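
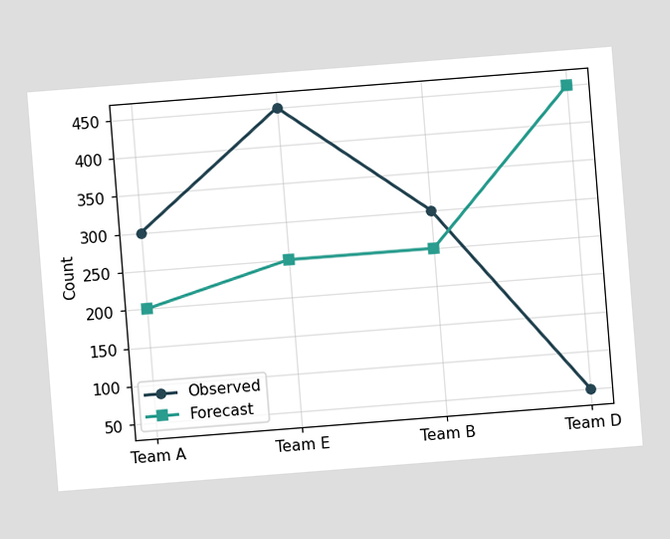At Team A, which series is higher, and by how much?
The chart is tilted about 4° counter-clockwise. At Team A, Observed sits above the other line by 100.

Observed, by 100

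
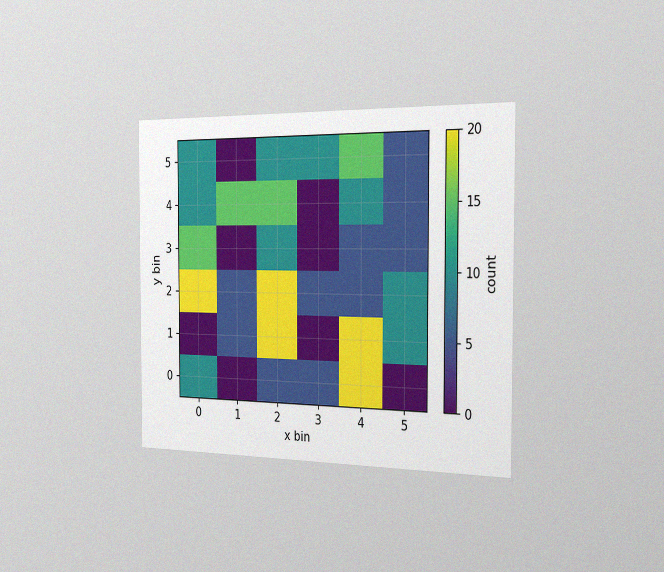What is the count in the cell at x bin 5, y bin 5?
5

The chart is viewed slightly from the right, with some photo noise. Matching the cell (5, 5) against the colorbar gives 5.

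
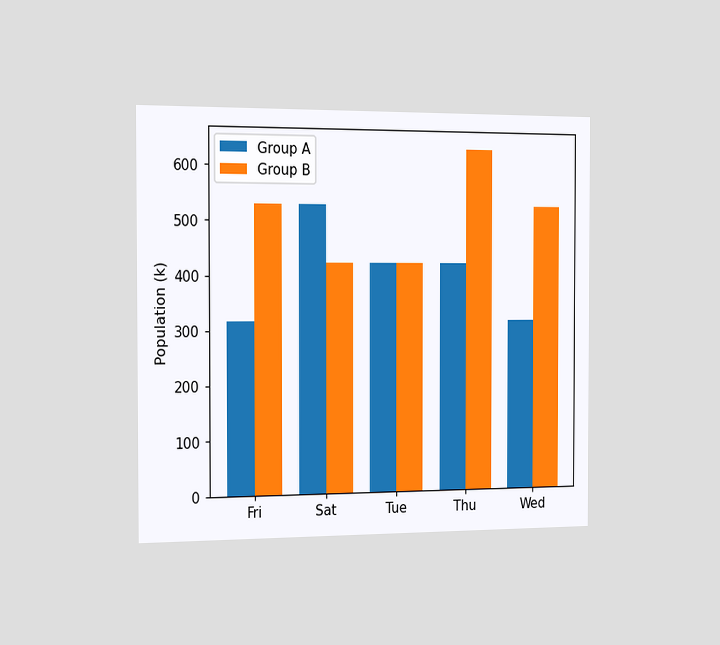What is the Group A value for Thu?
424k

The chart is viewed slightly from the left. The Group A bar at Thu reaches 424k on the y-axis.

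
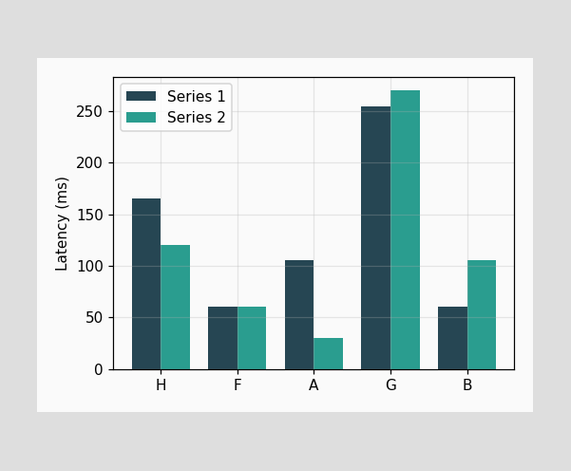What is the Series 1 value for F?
The Series 1 bar at F reaches 60ms on the y-axis.

60ms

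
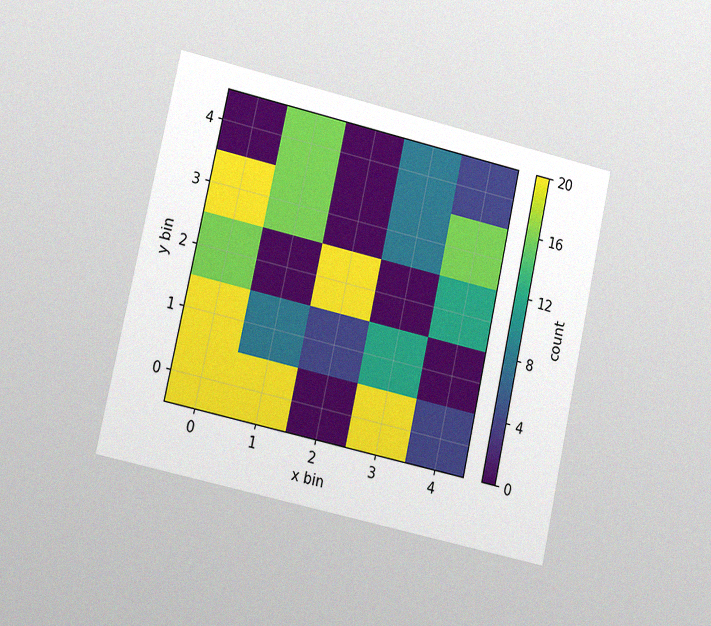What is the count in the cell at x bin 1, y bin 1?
8

The chart is tilted about 12° clockwise and viewed slightly from the left, with some photo noise. Matching the cell (1, 1) against the colorbar gives 8.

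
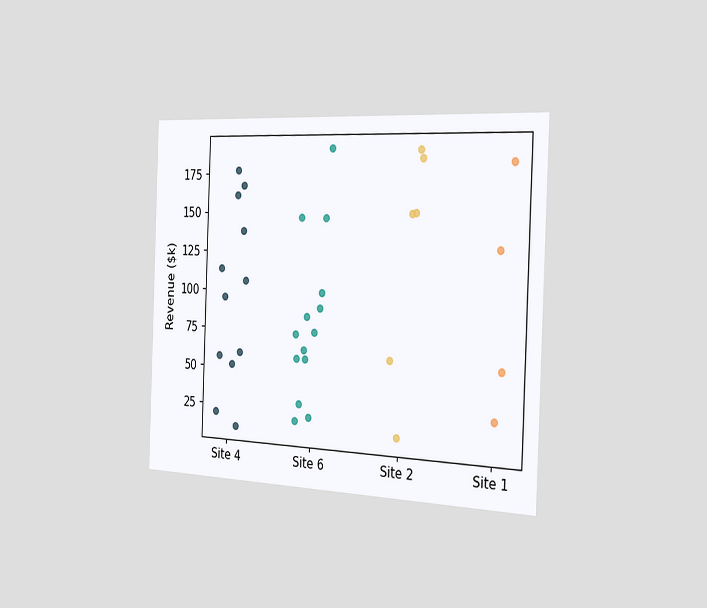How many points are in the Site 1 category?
The chart is tilted about 2° clockwise and viewed slightly from the right. Counting the markers in the Site 1 column gives 4.

4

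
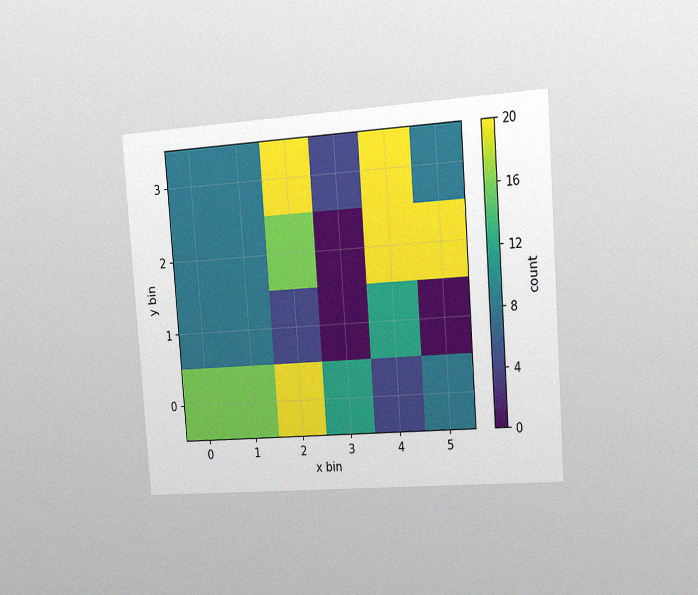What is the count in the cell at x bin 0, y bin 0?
The chart is tilted about 4° counter-clockwise and viewed slightly from the right, with some photo noise. Matching the cell (0, 0) against the colorbar gives 16.

16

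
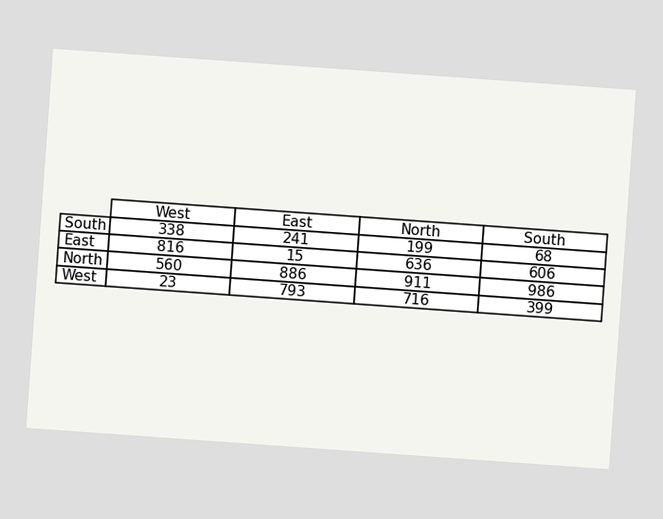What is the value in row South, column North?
The chart is tilted about 4° clockwise. The (South, North) cell reads 199.

199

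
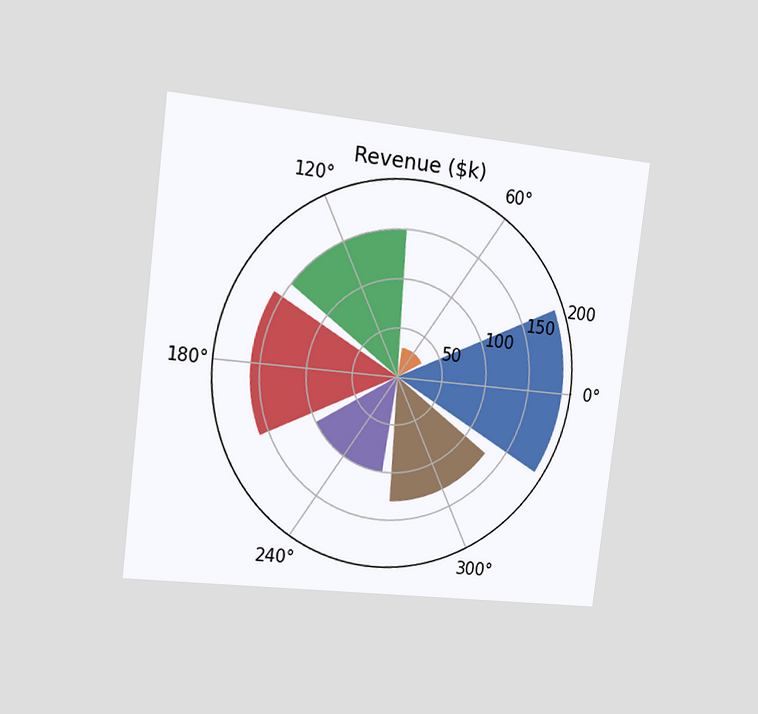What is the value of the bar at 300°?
The chart is tilted about 7° clockwise and viewed slightly from the left. The bar at 300° reaches $130k on the radial axis.

$130k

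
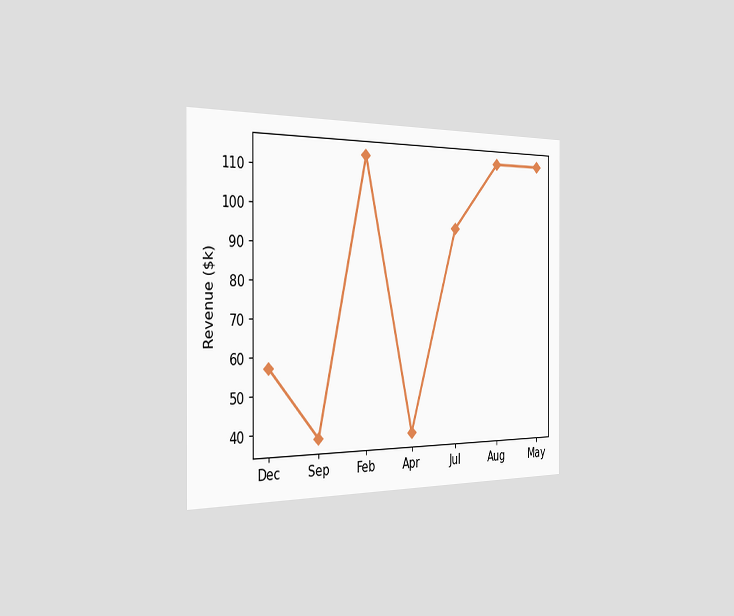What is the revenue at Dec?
$57k

The chart is viewed slightly from the left. At Dec, the line is at $57k.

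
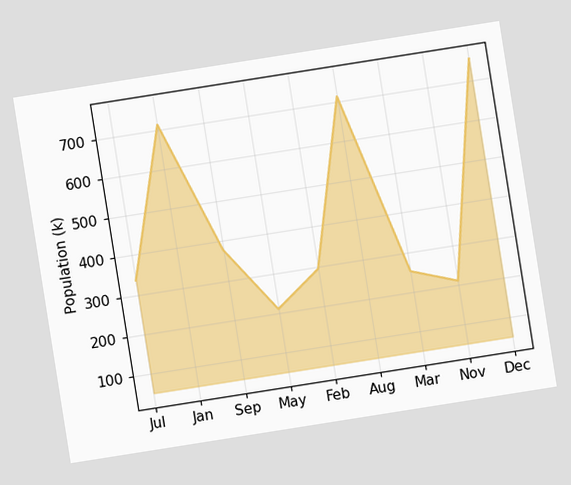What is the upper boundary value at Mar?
252k

The chart is tilted about 9° counter-clockwise. At Mar the upper boundary is at 252k.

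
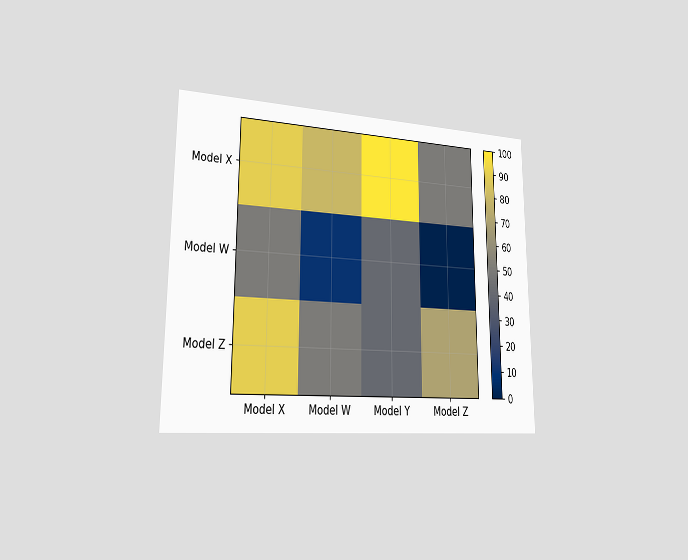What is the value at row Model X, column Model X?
90

The chart is viewed slightly from the left. Matching cell (Model X, Model X) against the colorbar gives 90.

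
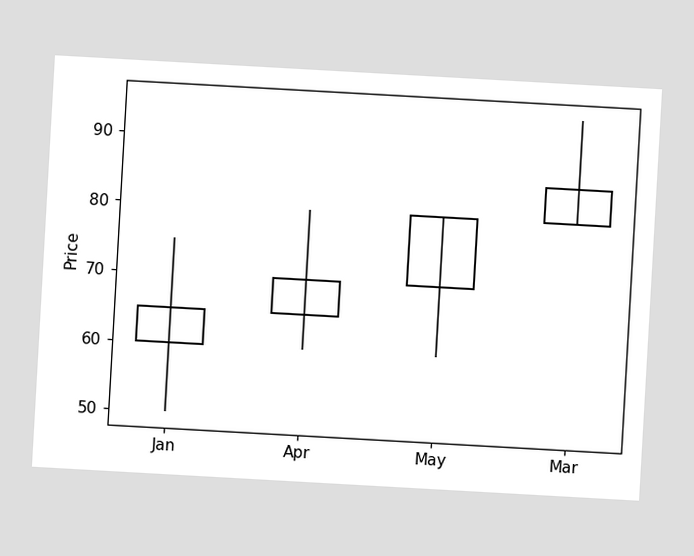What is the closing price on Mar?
The chart is tilted about 3° clockwise. The Mar candle closes at 85.

85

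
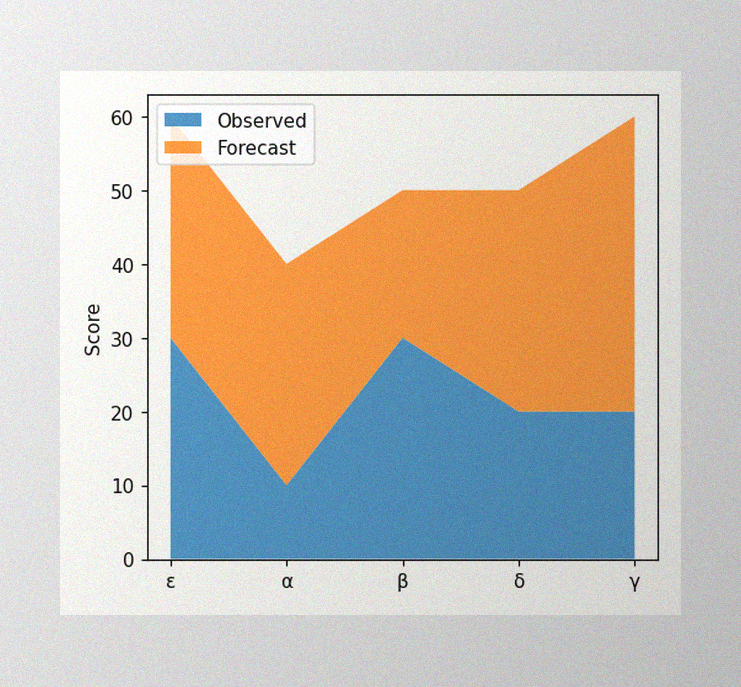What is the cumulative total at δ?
The image has some photo noise and uneven lighting. The stacked total at δ reaches 50.

50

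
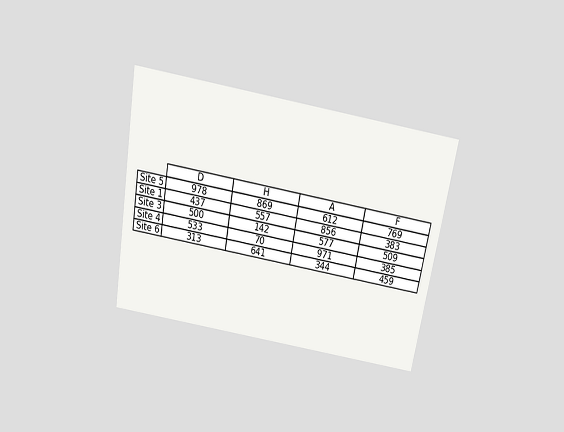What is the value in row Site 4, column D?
The chart is tilted about 10° clockwise and viewed slightly from above. The (Site 4, D) cell reads 533.

533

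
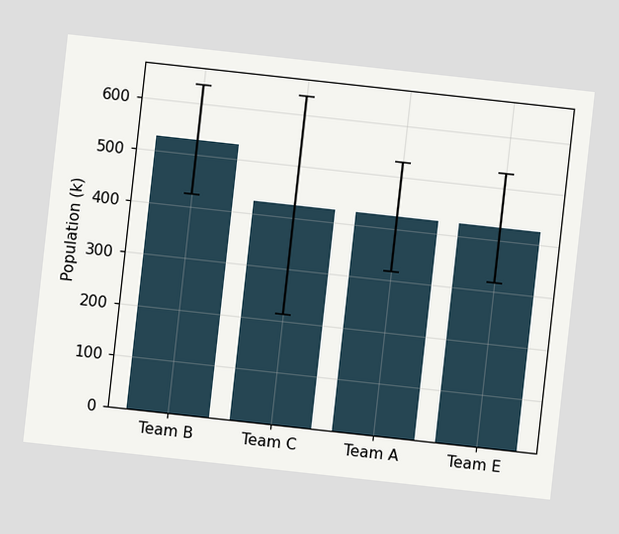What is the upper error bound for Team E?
530k

The chart is tilted about 6° clockwise. The Team E bar's upper whisker reaches 530k.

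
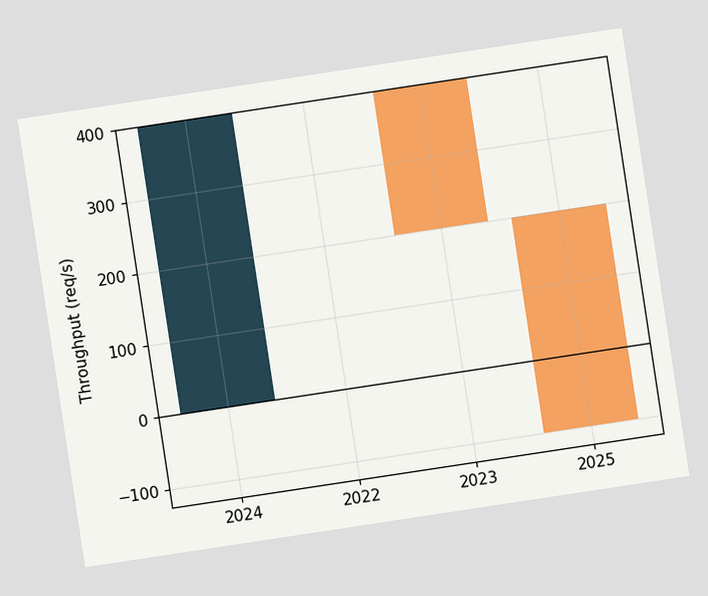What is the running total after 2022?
400req/s

The chart is tilted about 9° counter-clockwise. After 2022 the running total reaches 400req/s.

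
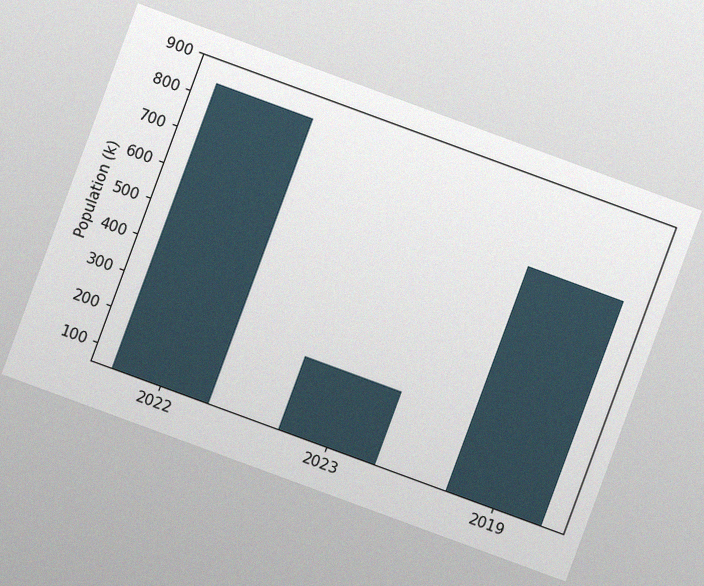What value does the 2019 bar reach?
672k

The chart is tilted about 20° clockwise, with some photo noise. Reading along the chart's y-axis, the 2019 bar reaches 672k.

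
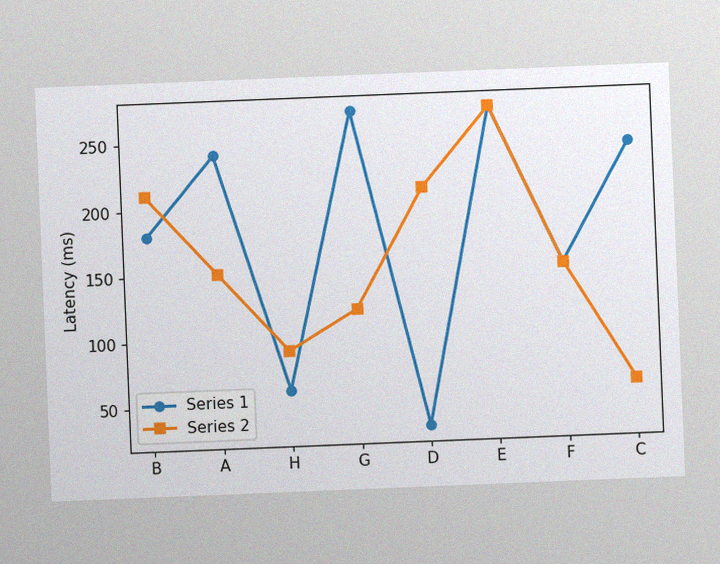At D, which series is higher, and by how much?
The chart is tilted about 2° counter-clockwise, with some photo noise. At D, Series 2 sits above the other line by 180ms.

Series 2, by 180ms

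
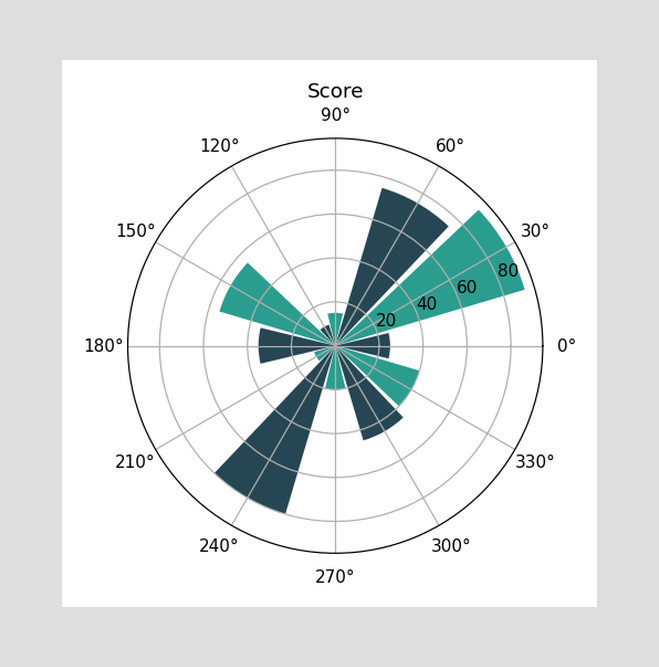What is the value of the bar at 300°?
The bar at 300° reaches 45 on the radial axis.

45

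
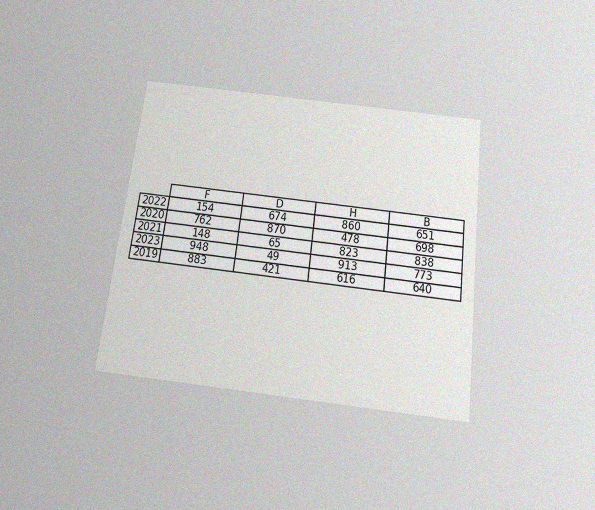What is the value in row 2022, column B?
651

The chart is tilted about 7° clockwise and viewed slightly from below, with some photo noise. The (2022, B) cell reads 651.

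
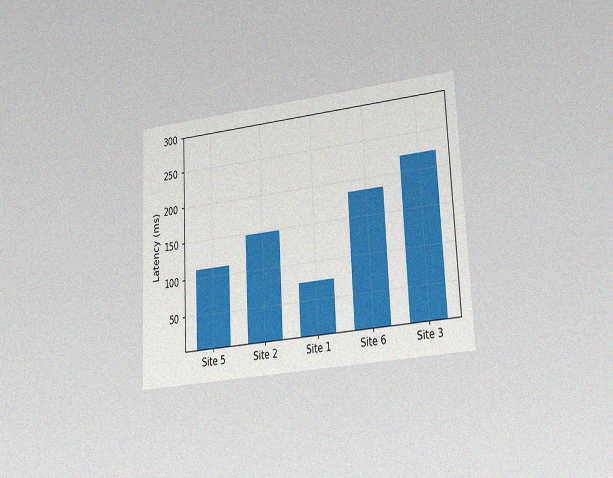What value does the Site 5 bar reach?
111ms

The chart is tilted about 3° counter-clockwise and viewed slightly from the right, with some photo noise. Reading along the chart's y-axis, the Site 5 bar reaches 111ms.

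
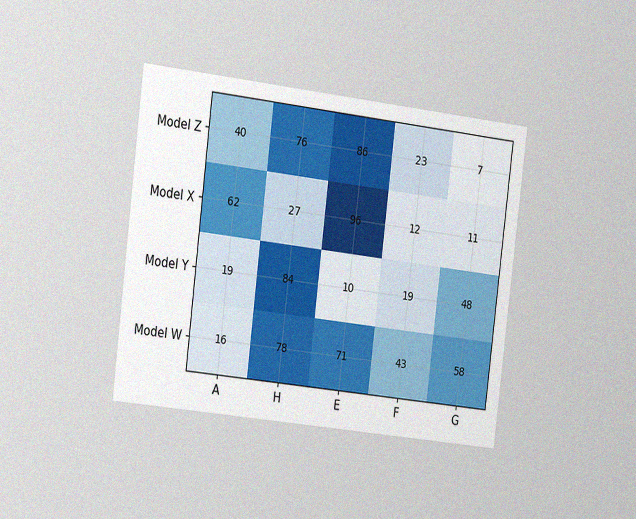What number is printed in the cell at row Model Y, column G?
The chart is tilted about 7° clockwise and viewed slightly from the left, with some photo noise. The (Model Y, G) cell reads 48.

48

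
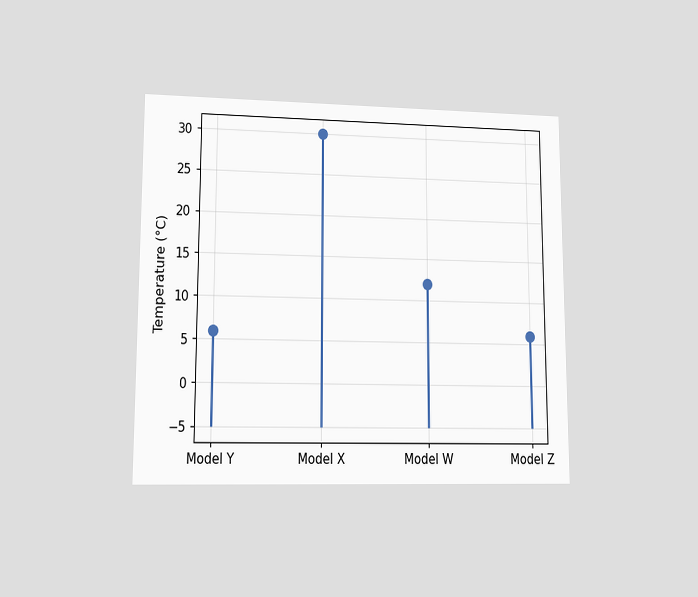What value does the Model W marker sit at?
The chart is viewed at a slight angle. The Model W marker sits at 12°C.

12°C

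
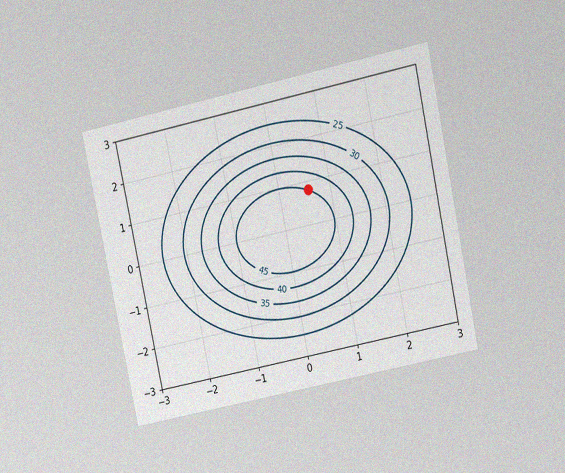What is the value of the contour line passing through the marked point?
45

The chart is tilted about 12° counter-clockwise and viewed at a slight angle, with some photo noise. The marked point sits on the contour labelled 45.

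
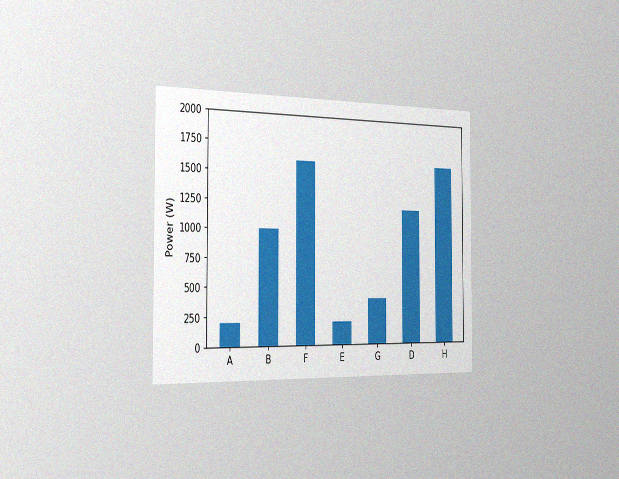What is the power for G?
400W

The chart is viewed slightly from the left, with some photo noise. Reading along the chart's y-axis, the G bar reaches 400W.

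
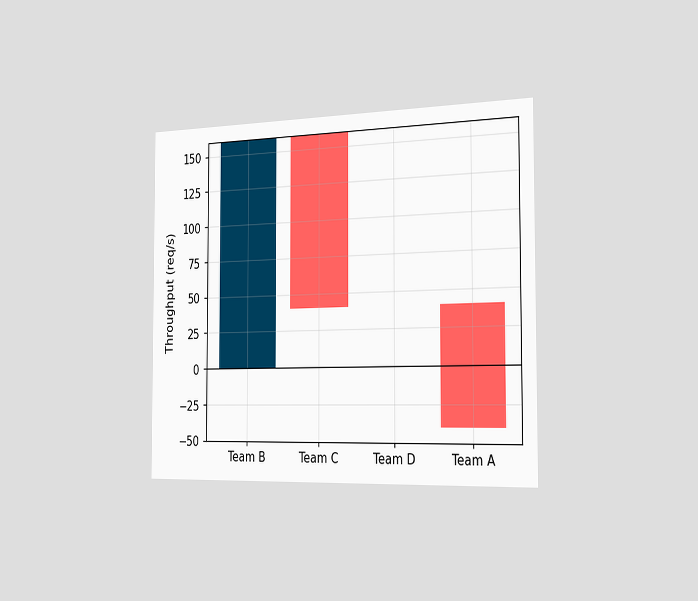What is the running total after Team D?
The chart is viewed slightly from the right. After Team D the running total reaches 40req/s.

40req/s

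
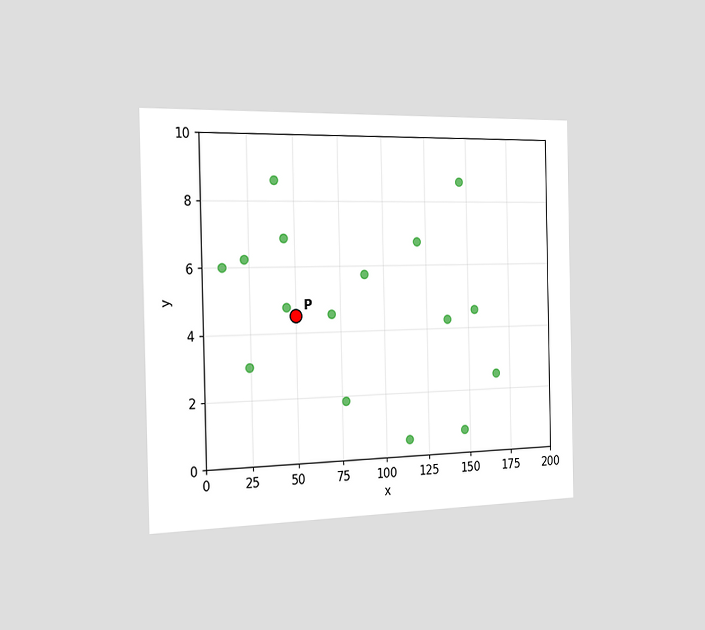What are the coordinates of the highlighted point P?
(50, 4.5)

The chart is viewed slightly from the left. Following the gridlines from P to each axis, P sits at (50, 4.5).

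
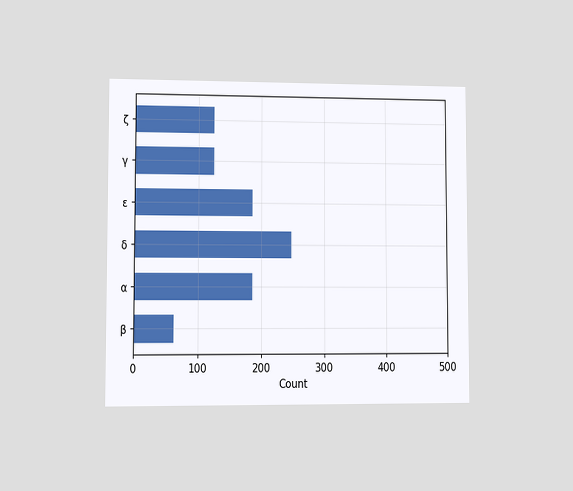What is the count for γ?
The chart is viewed at a slight angle. Reading along the chart's x-axis, the γ bar reaches 124.

124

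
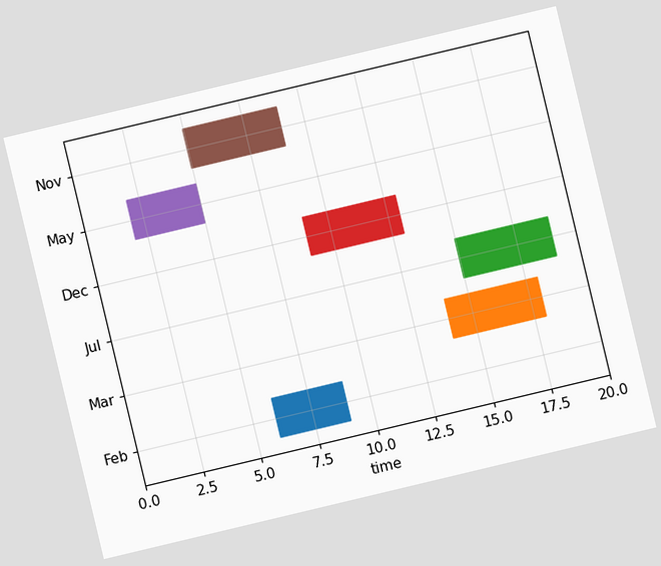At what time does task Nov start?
5

The chart is tilted about 13° counter-clockwise. The Nov bar begins at t=5.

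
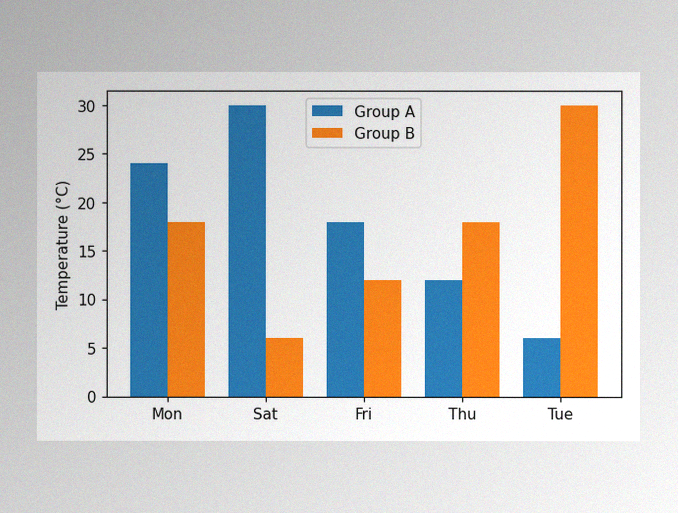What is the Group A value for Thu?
12°C

The image has some photo noise and uneven lighting. The Group A bar at Thu reaches 12°C on the y-axis.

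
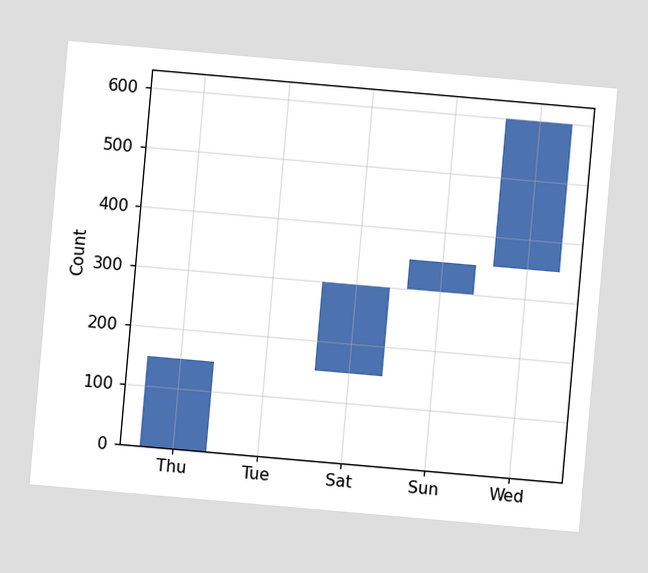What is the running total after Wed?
The chart is tilted about 5° clockwise. After Wed the running total reaches 600.

600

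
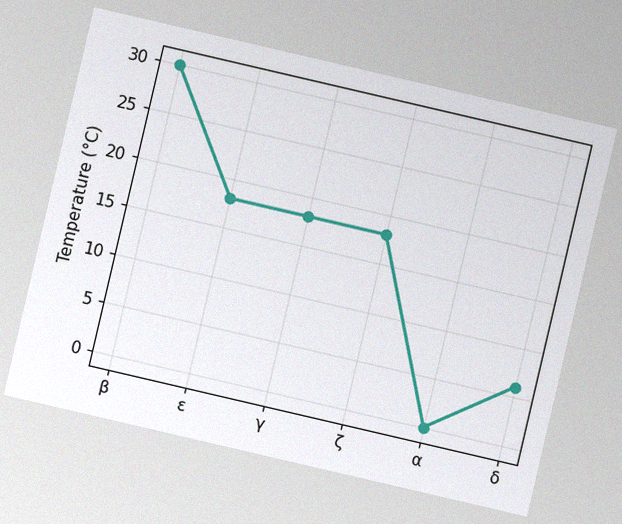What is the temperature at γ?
The chart is tilted about 13° clockwise, with some photo noise. At γ, the line is at 18°C.

18°C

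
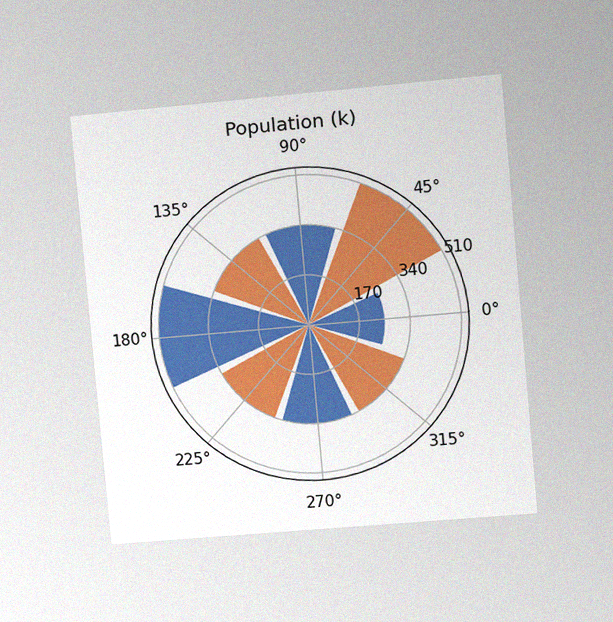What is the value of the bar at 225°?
The chart is tilted about 5° counter-clockwise and viewed at a slight angle, with some photo noise. The bar at 225° reaches 340k on the radial axis.

340k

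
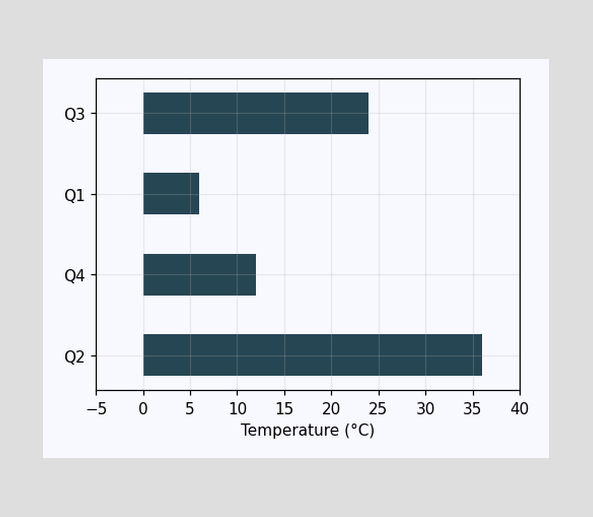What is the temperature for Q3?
24°C

Reading along the chart's x-axis, the Q3 bar reaches 24°C.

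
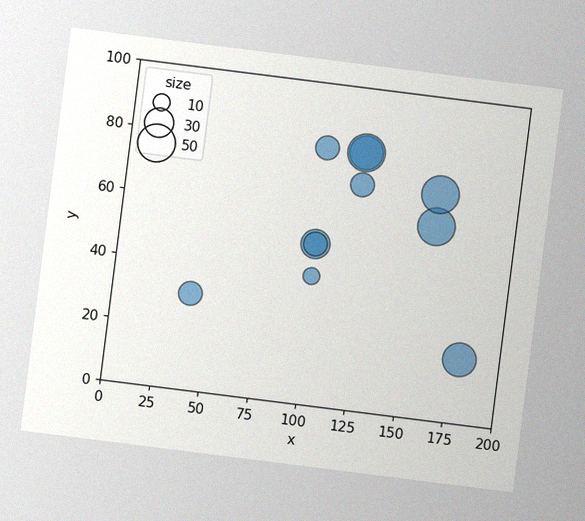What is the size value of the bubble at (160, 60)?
The chart is tilted about 7° clockwise, with some photo noise. Matching the bubble at (160, 60) against the size legend gives 50.

50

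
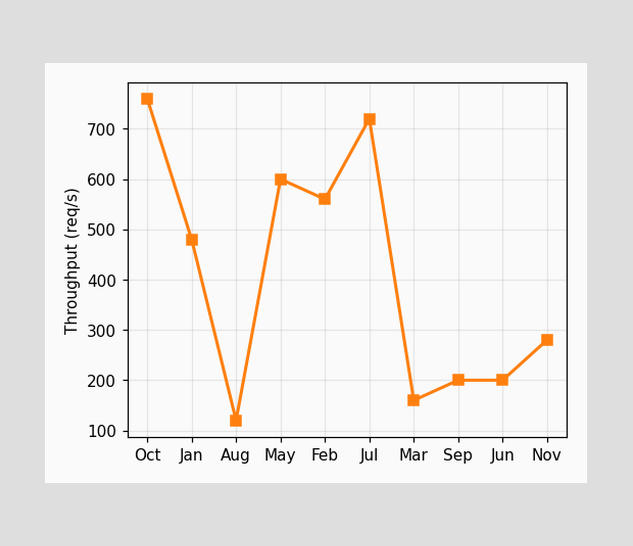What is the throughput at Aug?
120req/s

At Aug, the line is at 120req/s.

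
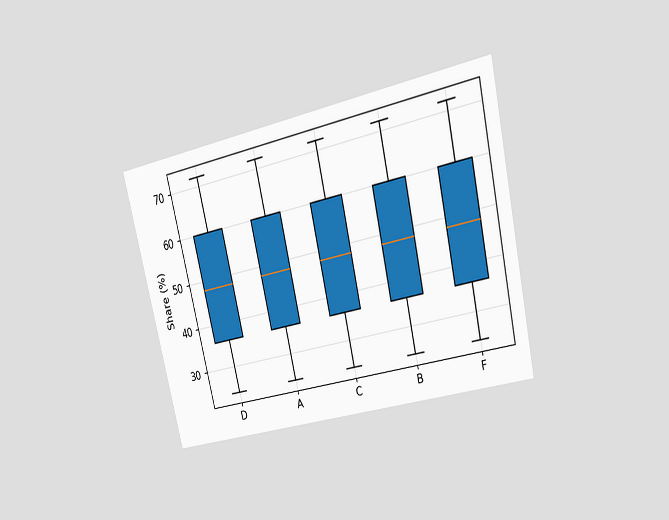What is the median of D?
The chart is tilted about 13° counter-clockwise and viewed at a slight angle. The median line in the D box sits at 48%.

48%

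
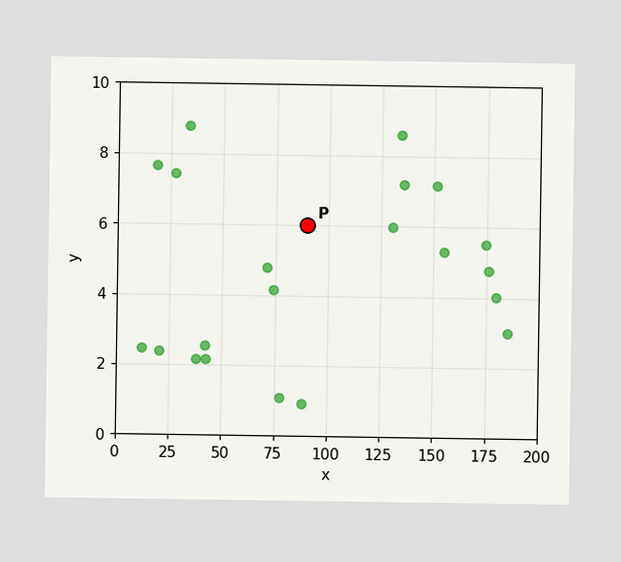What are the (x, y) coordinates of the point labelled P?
(90, 6)

Following the gridlines from P to each axis, P sits at (90, 6).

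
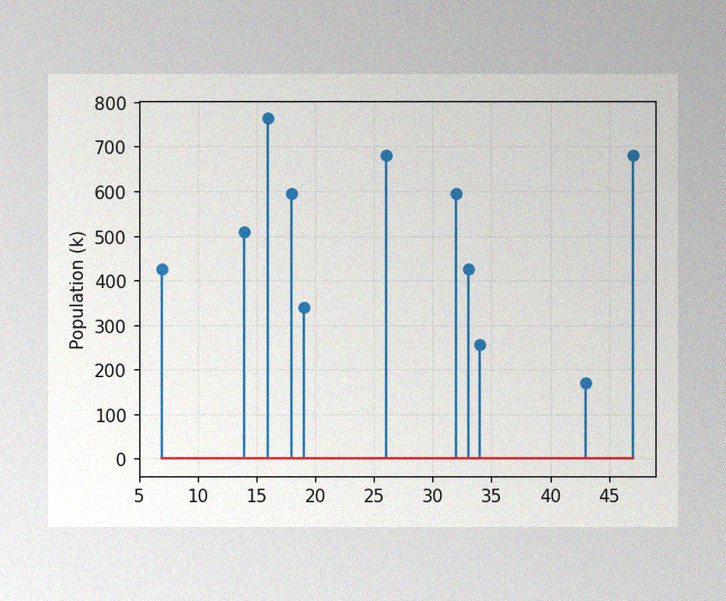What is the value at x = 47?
The image has some photo noise and uneven lighting. The stem at x=47 reaches 680k.

680k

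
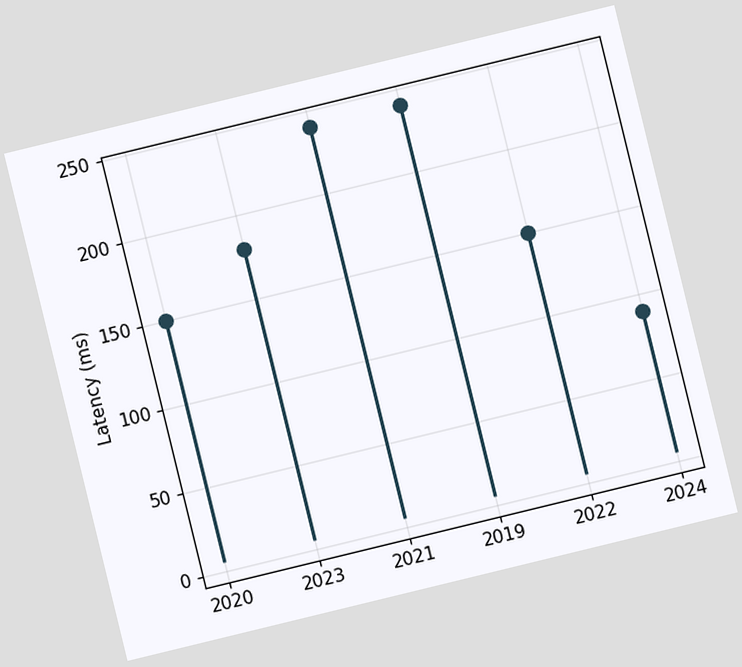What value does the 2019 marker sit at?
The chart is tilted about 14° counter-clockwise. The 2019 marker sits at 240ms.

240ms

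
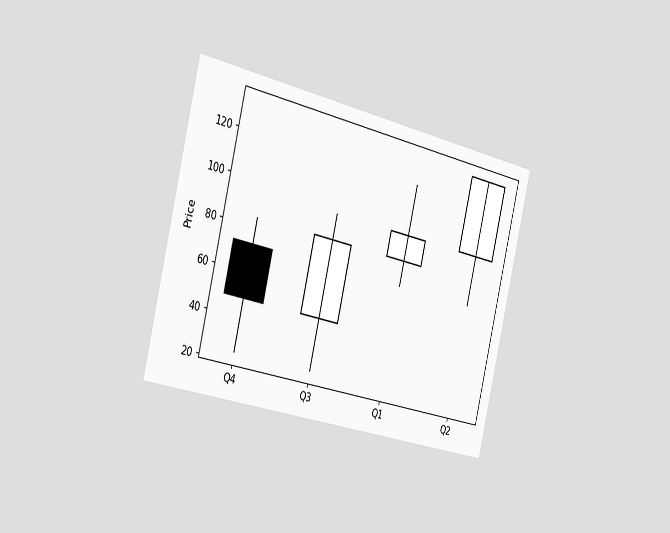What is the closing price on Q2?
132

The chart is tilted about 14° clockwise and viewed slightly from the left. The Q2 candle closes at 132.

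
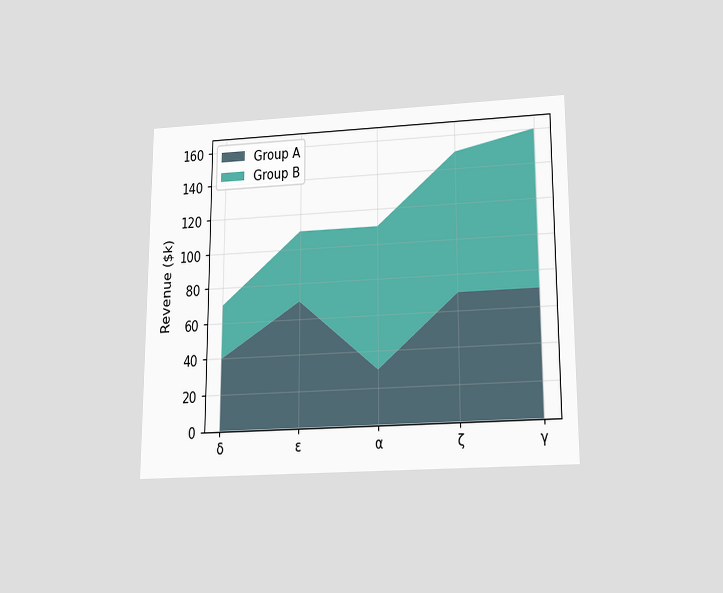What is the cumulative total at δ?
$70k

The chart is viewed slightly from below. The stacked total at δ reaches $70k.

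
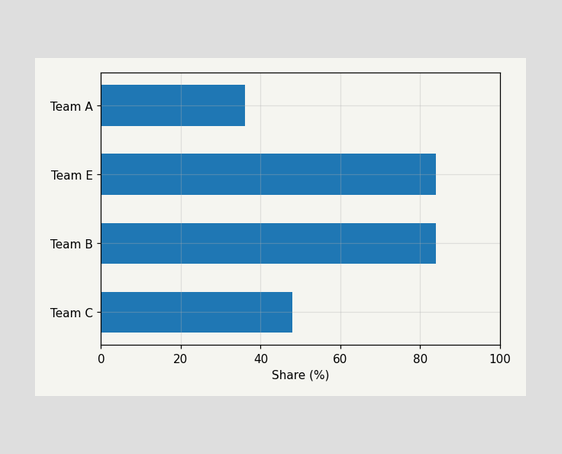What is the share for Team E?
84%

Reading along the chart's x-axis, the Team E bar reaches 84%.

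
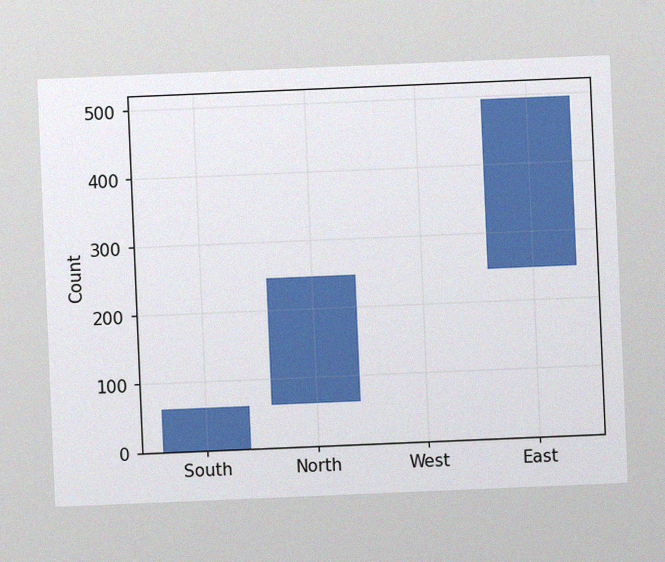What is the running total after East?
496

The chart is tilted about 2° counter-clockwise, with some photo noise. After East the running total reaches 496.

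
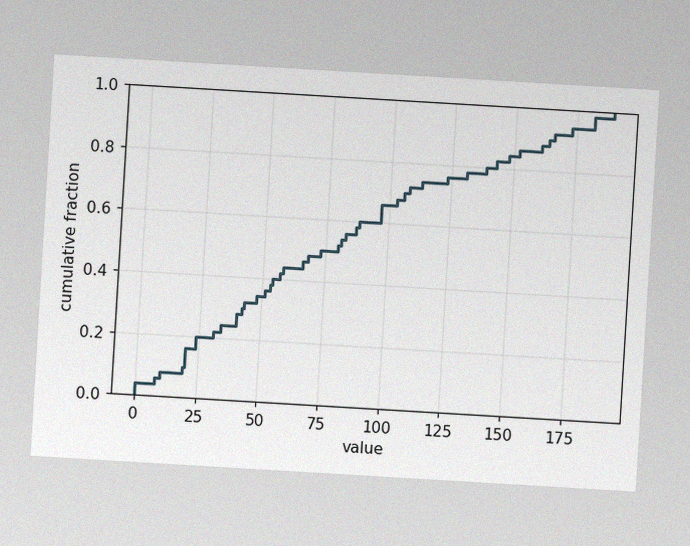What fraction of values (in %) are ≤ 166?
The chart is tilted about 3° clockwise, with some photo noise. At x=166 the ECDF step is at 92%.

92%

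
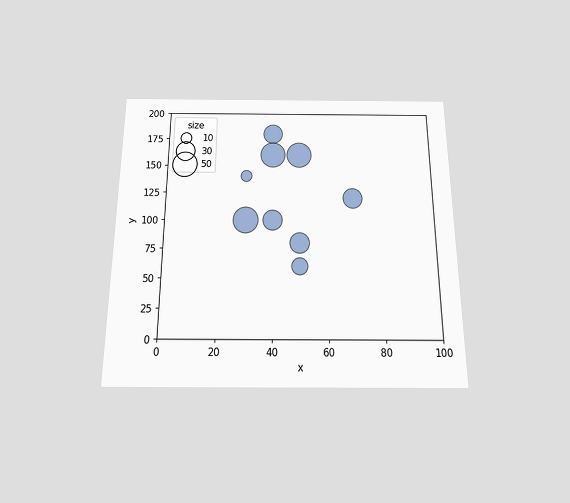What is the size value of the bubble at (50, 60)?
The chart is viewed slightly from below. Matching the bubble at (50, 60) against the size legend gives 20.

20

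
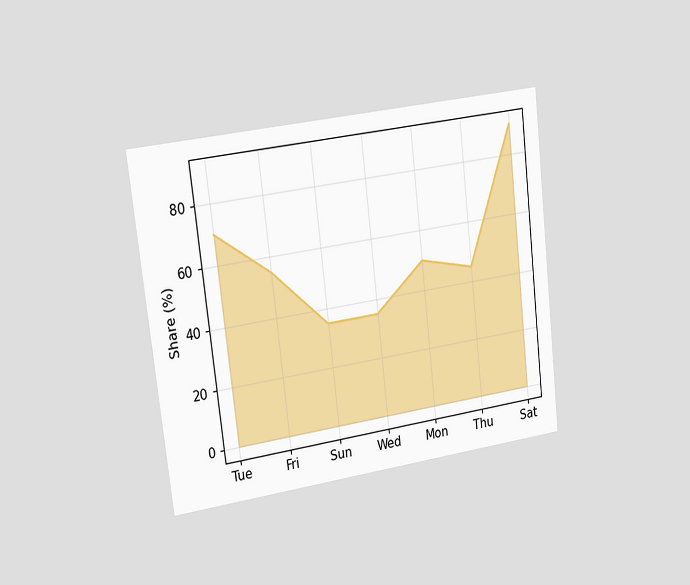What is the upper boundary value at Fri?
55%

The chart is tilted about 7° counter-clockwise and viewed slightly from the left. At Fri the upper boundary is at 55%.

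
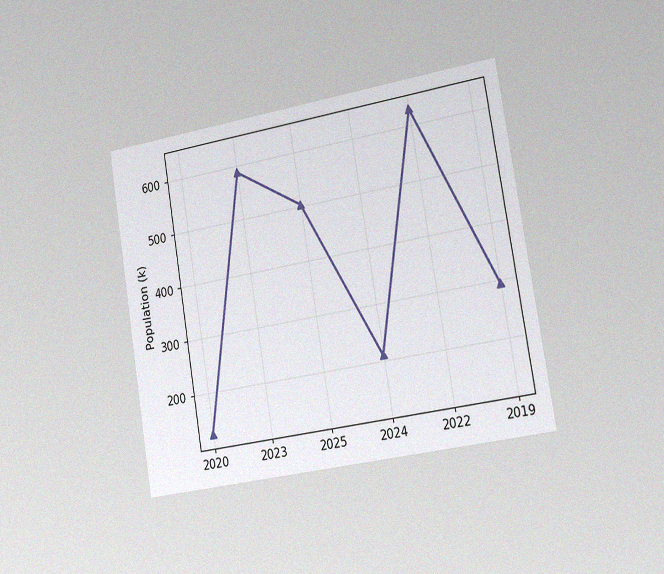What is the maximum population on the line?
630k

The chart is tilted about 9° counter-clockwise and viewed slightly from the right, with some photo noise. The highest point is at 2022, and reading across to the y-axis gives 630k.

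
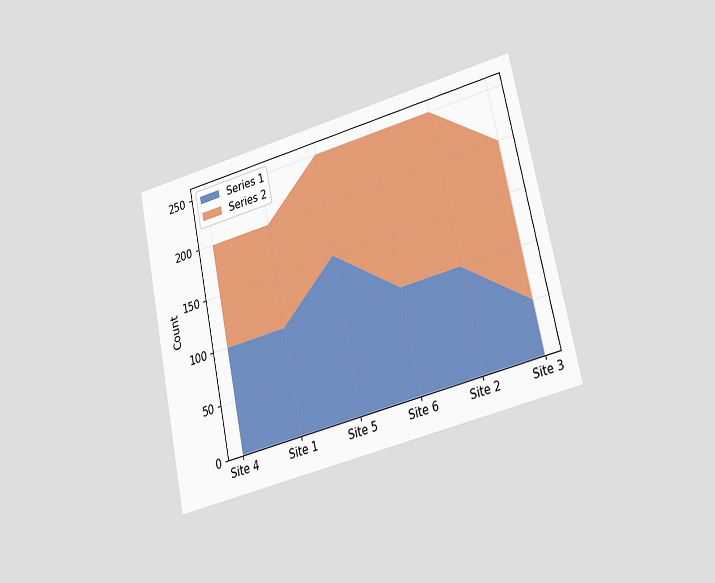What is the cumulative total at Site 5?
250

The chart is tilted about 12° counter-clockwise and viewed at a slight angle. The stacked total at Site 5 reaches 250.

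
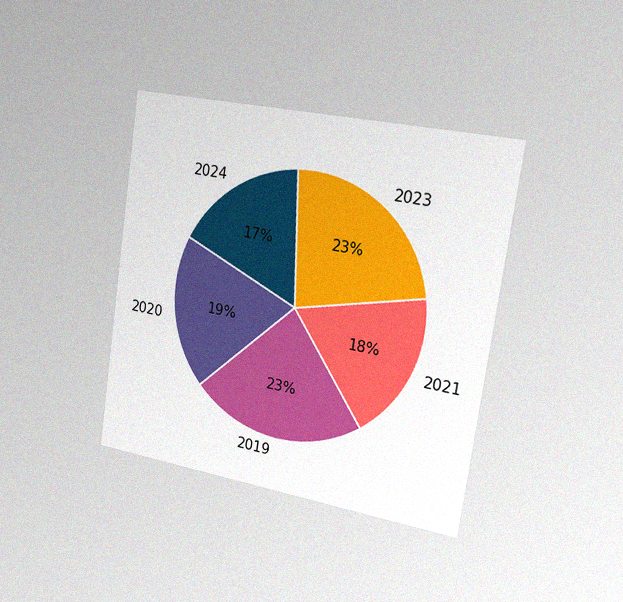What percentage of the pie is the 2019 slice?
The chart is tilted about 8° clockwise and viewed slightly from the right, with some photo noise. The 2019 slice takes up 23% of the pie.

23%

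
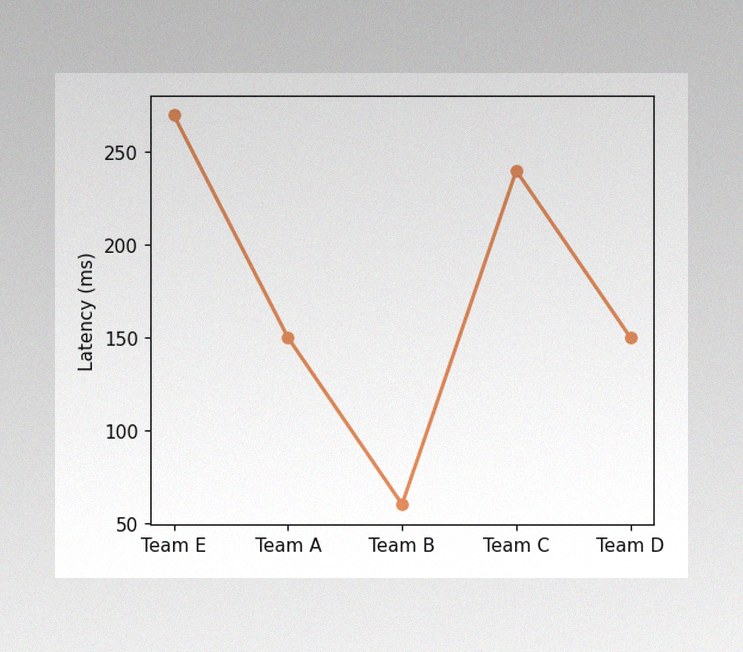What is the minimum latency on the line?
60ms

The image has some photo noise and uneven lighting. The lowest point is at Team B, and reading across to the y-axis gives 60ms.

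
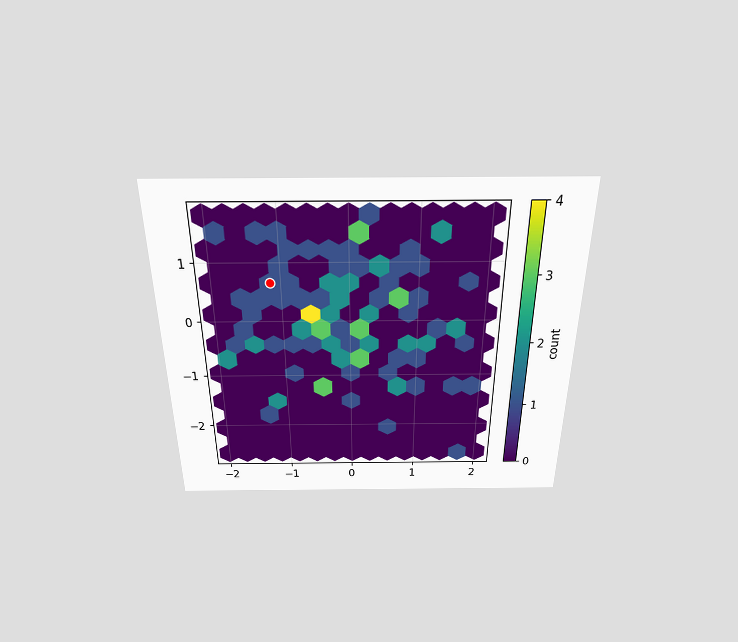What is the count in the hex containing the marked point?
The chart is viewed slightly from above. The marked hex reads 1 on the colorbar.

1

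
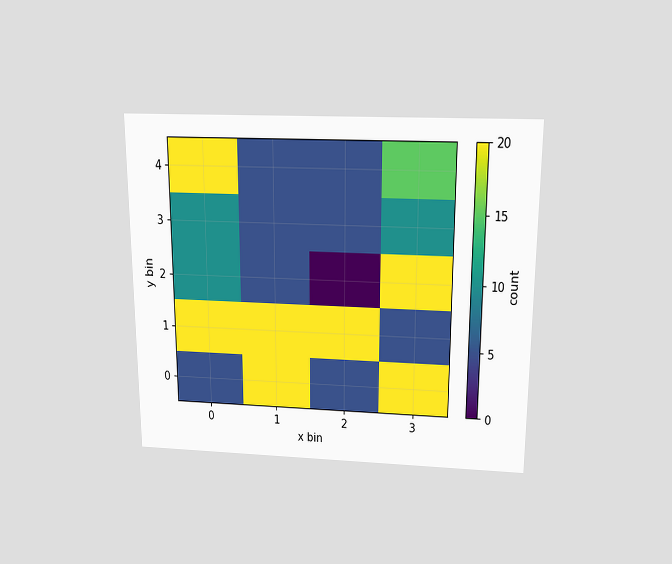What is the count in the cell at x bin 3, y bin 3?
The chart is viewed slightly from above. Matching the cell (3, 3) against the colorbar gives 10.

10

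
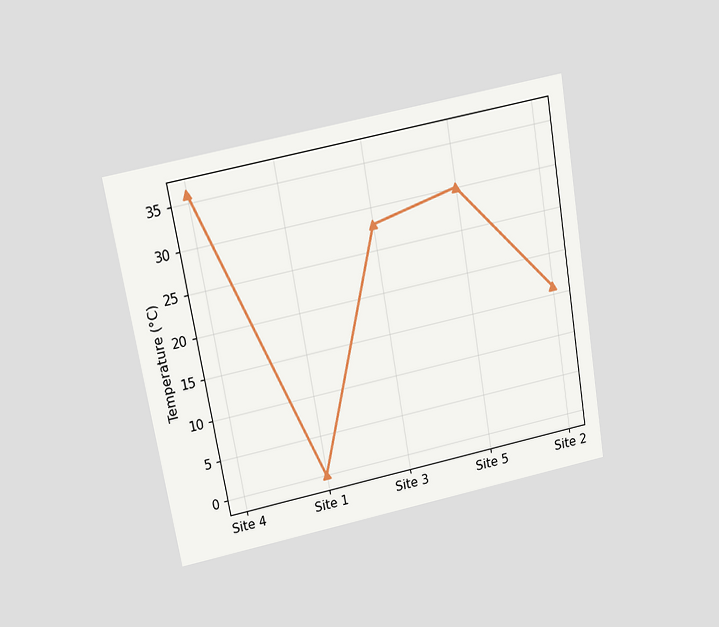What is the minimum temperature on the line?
The chart is tilted about 10° counter-clockwise and viewed slightly from above. The lowest point is at Site 1, and reading across to the y-axis gives 0°C.

0°C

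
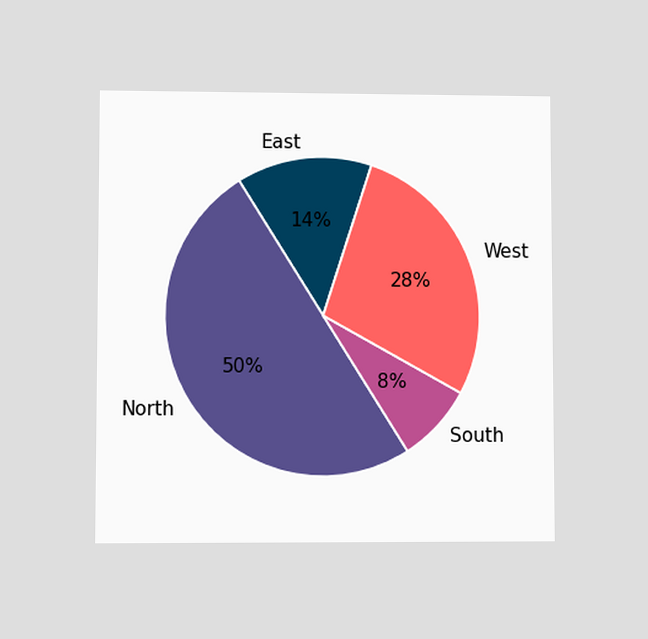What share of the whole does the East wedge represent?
14%

The chart is viewed at a slight angle. The East slice takes up 14% of the pie.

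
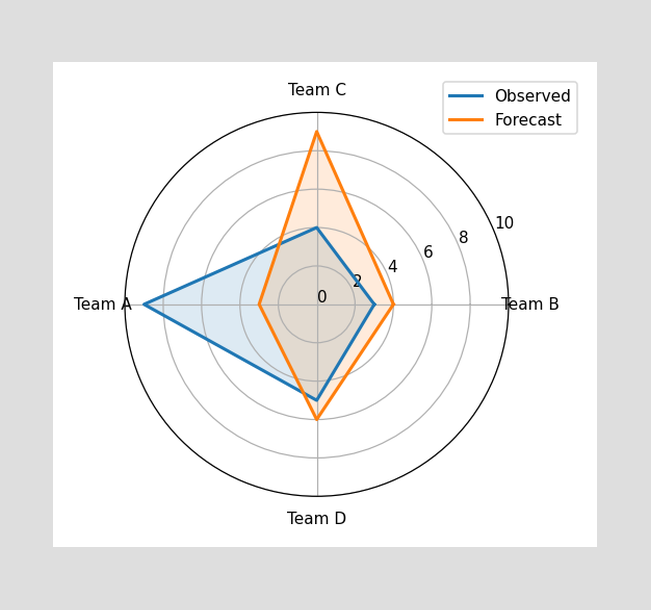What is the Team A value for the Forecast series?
On the Team A axis, Forecast reaches 3.

3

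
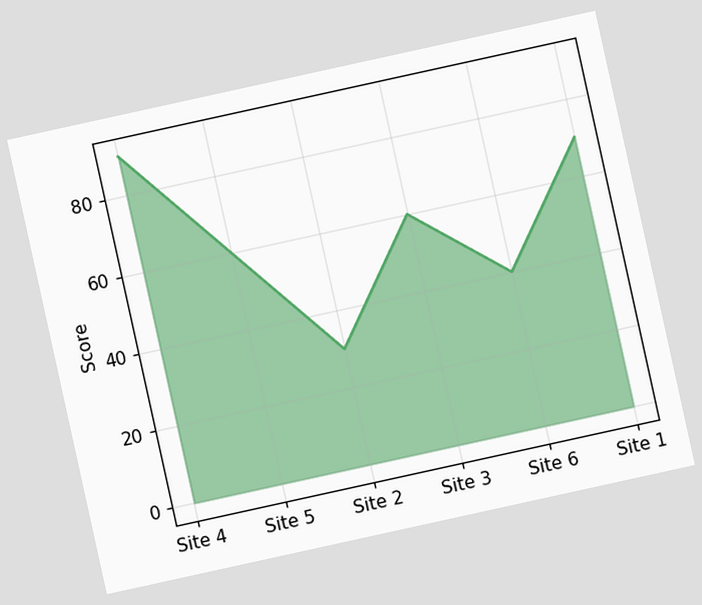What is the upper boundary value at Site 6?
The chart is tilted about 12° counter-clockwise. At Site 6 the upper boundary is at 40.

40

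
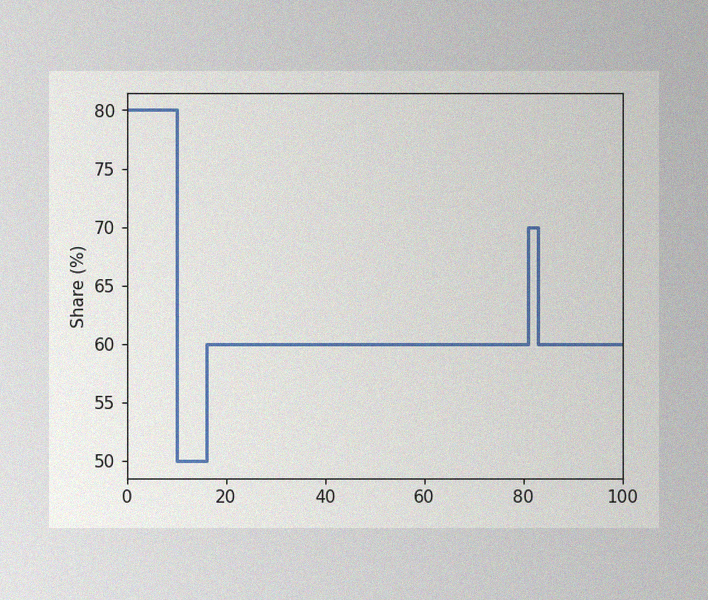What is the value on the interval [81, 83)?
70%

The image has some photo noise and uneven lighting. On [81, 83) the step sits at 70%.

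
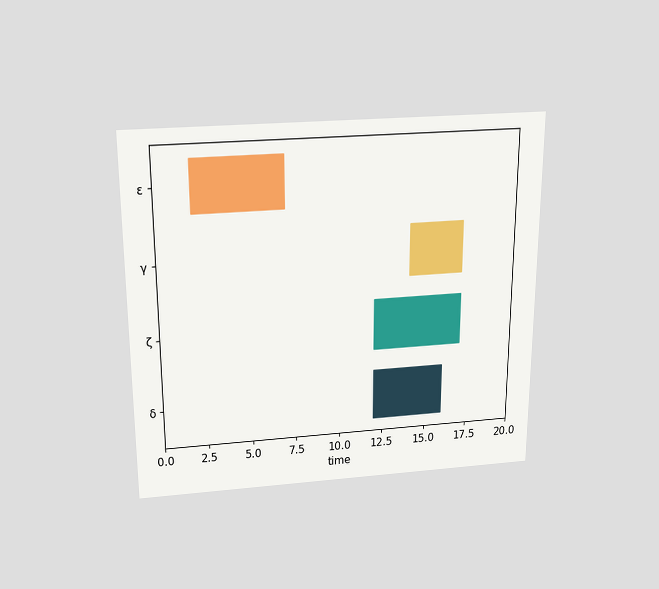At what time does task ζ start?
The chart is viewed slightly from above. The ζ bar begins at t=12.

12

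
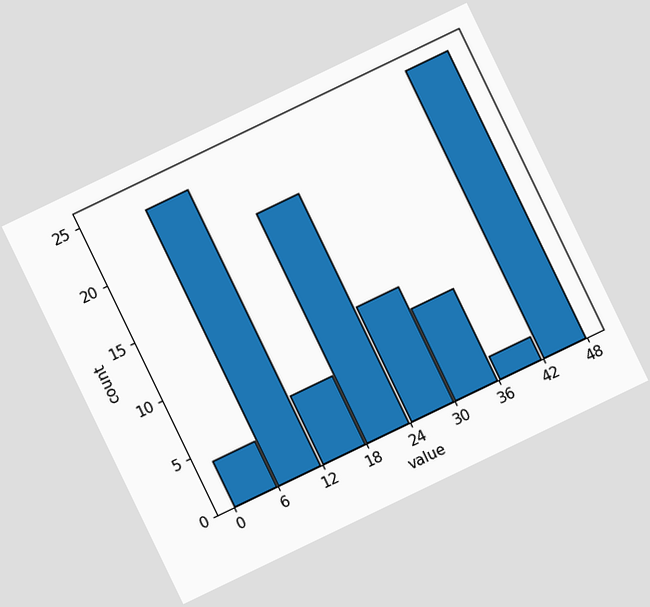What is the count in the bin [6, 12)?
24

The chart is tilted about 26° counter-clockwise. The [6, 12) bin has height 24.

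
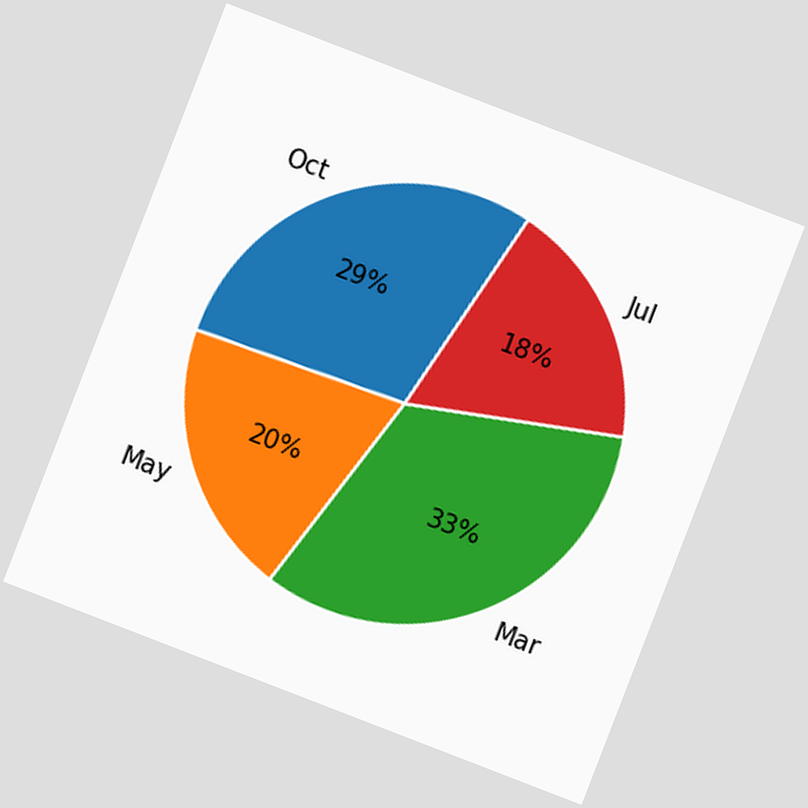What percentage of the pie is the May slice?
The chart is tilted about 21° clockwise. The May slice takes up 20% of the pie.

20%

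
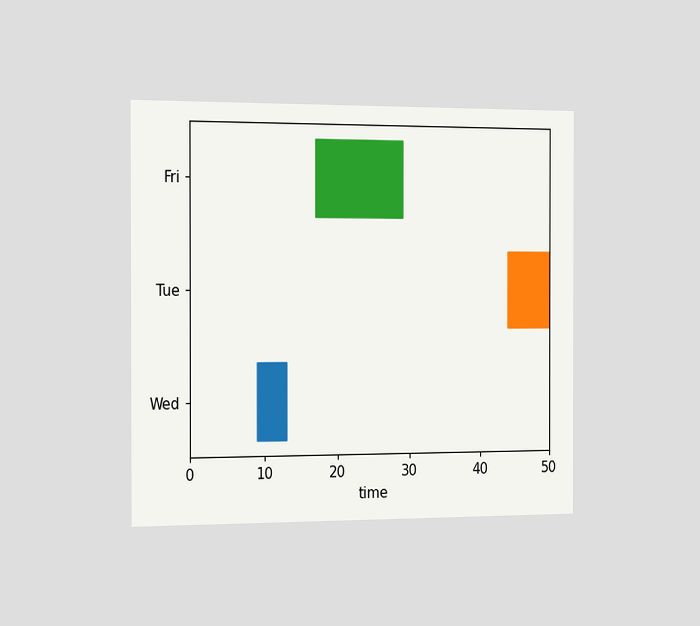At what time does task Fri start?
17

The chart is viewed slightly from the left. The Fri bar begins at t=17.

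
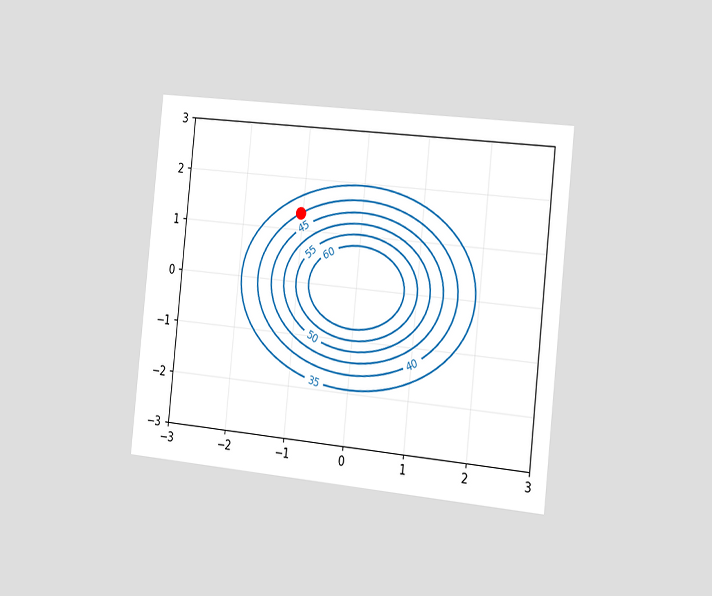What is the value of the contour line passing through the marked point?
40

The chart is tilted about 6° clockwise and viewed slightly from the right. The marked point sits on the contour labelled 40.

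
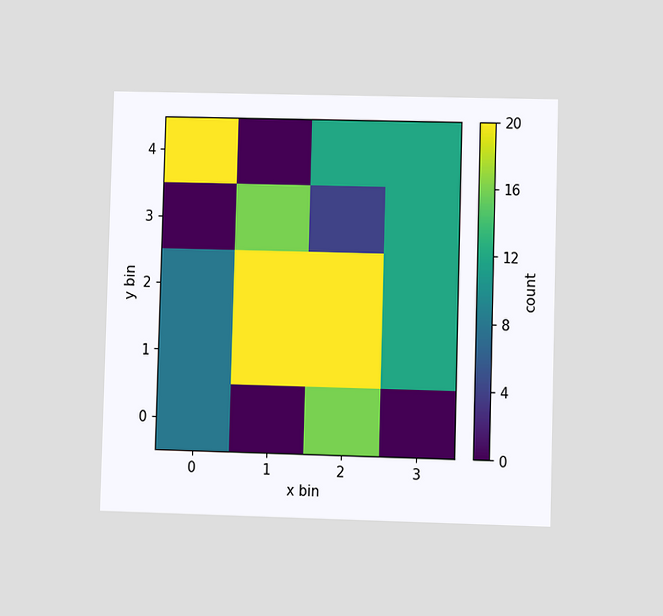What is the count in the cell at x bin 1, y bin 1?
The chart is viewed at a slight angle. Matching the cell (1, 1) against the colorbar gives 20.

20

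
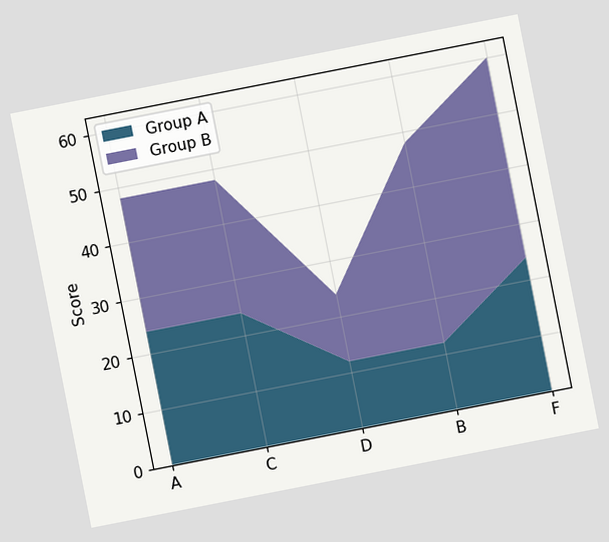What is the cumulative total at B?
48

The chart is tilted about 11° counter-clockwise. The stacked total at B reaches 48.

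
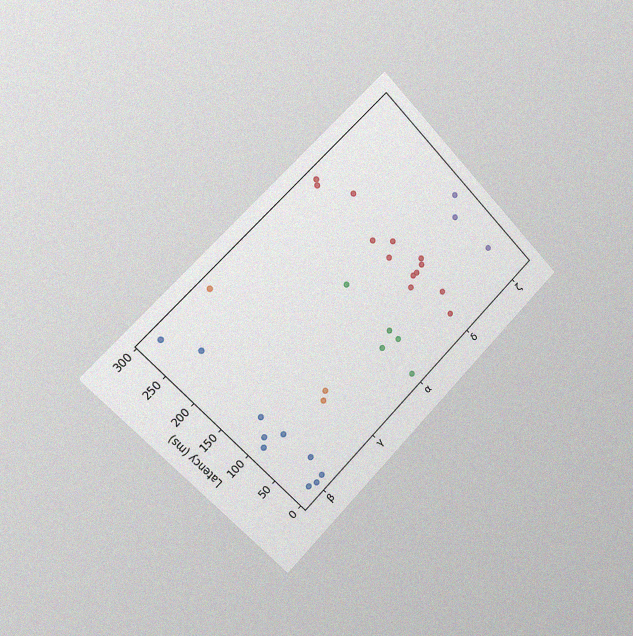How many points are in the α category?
The chart is tilted about 45° counter-clockwise and viewed slightly from the left, with some photo noise. Counting the markers in the α column gives 5.

5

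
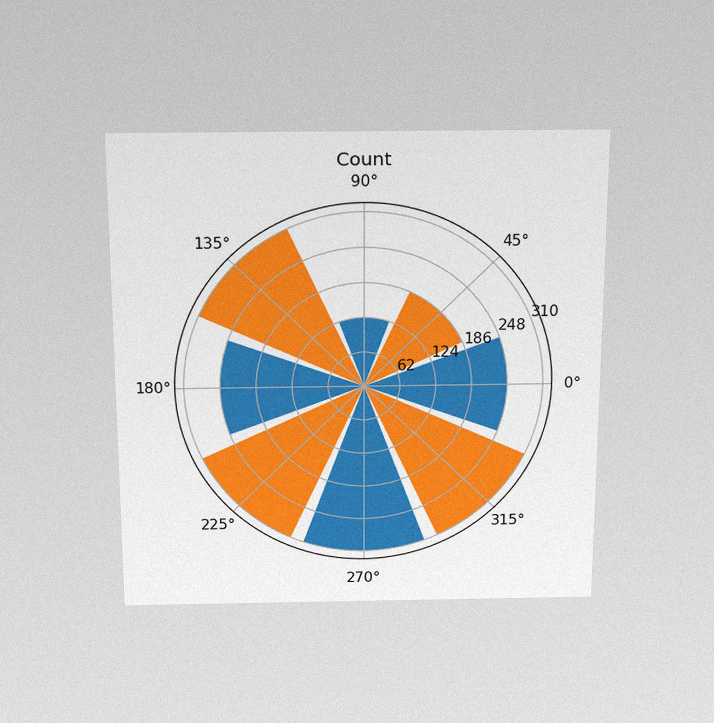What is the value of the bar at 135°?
The chart is viewed slightly from above, with some photo noise. The bar at 135° reaches 310 on the radial axis.

310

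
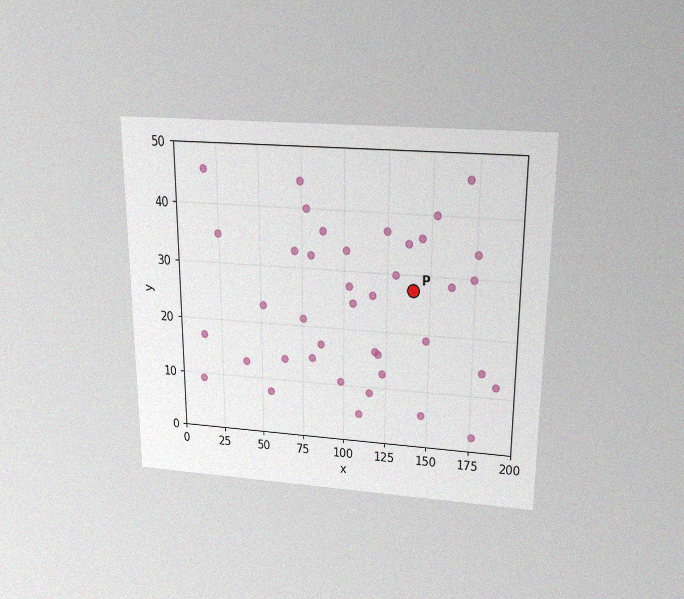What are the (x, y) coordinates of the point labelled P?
(140, 27.5)

The chart is viewed slightly from above, with some photo noise. Following the gridlines from P to each axis, P sits at (140, 27.5).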